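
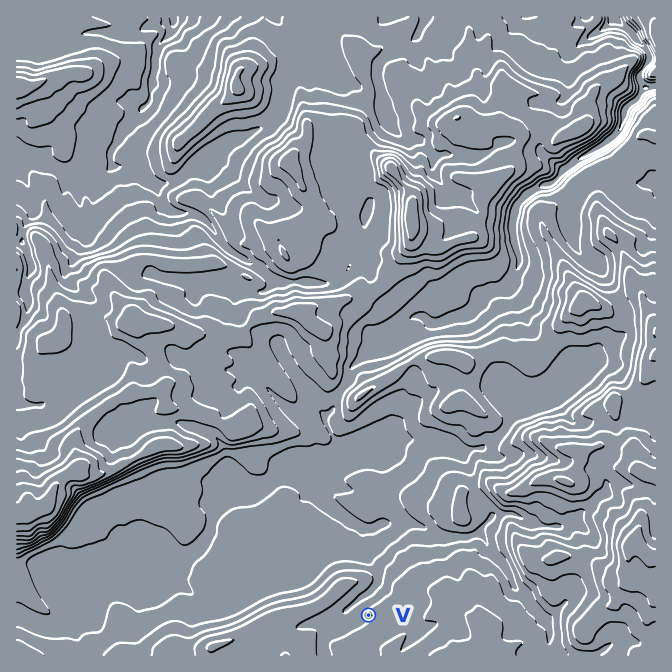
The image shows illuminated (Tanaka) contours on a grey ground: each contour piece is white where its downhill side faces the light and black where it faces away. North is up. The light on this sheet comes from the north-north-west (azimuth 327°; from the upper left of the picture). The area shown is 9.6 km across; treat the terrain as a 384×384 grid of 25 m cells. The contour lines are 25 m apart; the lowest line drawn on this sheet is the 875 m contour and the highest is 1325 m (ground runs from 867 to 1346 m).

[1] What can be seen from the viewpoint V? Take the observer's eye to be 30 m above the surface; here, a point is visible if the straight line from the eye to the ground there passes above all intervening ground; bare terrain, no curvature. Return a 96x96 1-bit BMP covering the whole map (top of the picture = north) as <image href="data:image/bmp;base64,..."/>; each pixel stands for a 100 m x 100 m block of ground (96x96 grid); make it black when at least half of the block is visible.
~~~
<image width="96" height="96" href="data:image/bmp;base64,Qk2+BAAAAAAAAD4AAAAoAAAAYAAAAGAAAAABAAEAAAAAAIAEAAATCwAAEwsAAAIAAAAAAAAA////AAAAAAAAAAAHwPz/P/wAAAAAAAAH8P3/n/wACAAAAAAB////z9wAGAAAAAAAP///5/wAGAAAAAAAD/////wAGAAAAAAAA/////wAHAAAAAAAAP////wADwIAAAAAAA///8gAD4MAAAAAAAP//8AAB8oAAAAAAAH//4ABA/DAAAAAAAD//4ADA/DgAAAAAAA//4AHB/DwAAAAAAAD/wAPB/D/AAAAAAAD8AAfA/D/4AAAAAAAyAAZgHD/+AAAAAAAgAA4AHD//gAAAAADAABwAHD//4AAAAADAABgADj//+AAAAADAABgADj///nAAAAHgfjAADg////gAAAP//BAAAwf//3gAAAf/+DAAAwP///gAAA//+H/4AgH///gAAB//+H/+AgH///gAAH//+P/+BAD///gAAP/x8cP8CMB///wAAf/h4YHwB8A///4AA//jgAAABwAef/8AD8fzgAAAAgAGH/+/////AAAAAAAAB//////+AAAAAAAAAf/////8AABgAAAAAAH////+AAOAAAAAAAG//////wYAAAAAAAcP5////8AAAAAAAB8HB////8AAAAAAAPgDD5///wAAAAAAAGADH5///gAAAAAAAEAAf8//CAAAAAAAAOAA/8P/gAAAAAAAAPAA/+D/gAAAAAAAAHAB/+B/wAAAAAAAAAADn+Af4AGAAAAAAAAHv+AP/AHAAAAAAAAP/+AD+AHgAAAAAAAf/8AAAADwAAAAAAA//+AAAAB+AAAAB4D//+AAAAB/AAAAH8AP/+AAAAB/wAAAP+AH/iAAAAB/4AAACAAH+AAAAAA/8AAAAAAA+AAAAAA/4AAAAAAAACAAAAAfgwAAAAAAAAAAAAAcAwAAAAAAAAAAAAAcAwAAAAAAAAAAAAAAAgAAAAAAAAAAAAAIAAAAAAAAAAAAAAAIAAAAAAAAAAAAAAAAAAAAAAAAAAAfwAAAAAAAAAAAAAAf4AAAAAAAAAAAAAAfMAAAAAAAAAAAAAAfhAAAAAAAAAAAAAAfgAAAAAAAAAAAAAAcAAAAAAAAAAAAAAAYAAAAAAAAAAAAAAAAAAAAAAAAAAAAAAAQAAAAAAAAAAAAAAAQAAAAAAAAAAAAAAAQAAAAAAAAAAAAAAAwAAAAAAAAAAAAAABwAAAAAAAAAAAAAADgAAAAAAAAAAAAAADAAAAAAAAAAAAAAAAAAAAAAAAAAAAAAAAAAAAAAAAAAAAAAAAAAAAAAAAAAAAAAAAAAAAAAAAAAAAAAAAAAAAAAAAAAAAAAAAAAAAAAAAAAAAAAAAAAAAAAAAAAAAAAAAAAAAAAAAAAAAAAAAAAAAAAAAAAAAAAAAAAAAAAAAAAAAAAAAAAAAAAAAAAAAAAAAAAAAAAAAAAAAAAAAAAAAAAAAAAAAAAAAAAAAAAAAAAAAAAAAAAAAAAAAAAAAAAAAAAAAAAAAAAAAAAAAAAAAAAAAAAAAAAAAAAAAAAAAAAAAAAAAAAAAAAAAAAAAAAAAAAAAAAAAAAAAAAAAAAAAAAAAAAAAAAAAAAAAAAA="/>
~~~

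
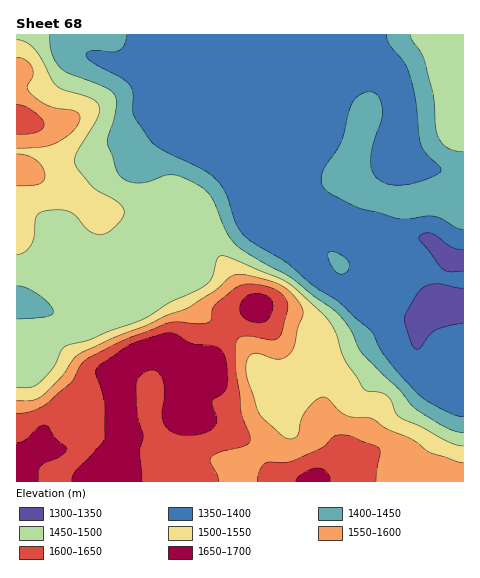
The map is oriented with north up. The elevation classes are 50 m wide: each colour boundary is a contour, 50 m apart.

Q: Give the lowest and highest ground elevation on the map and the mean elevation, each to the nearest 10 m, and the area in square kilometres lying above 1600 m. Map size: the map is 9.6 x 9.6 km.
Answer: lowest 1340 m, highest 1700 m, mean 1480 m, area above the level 16.5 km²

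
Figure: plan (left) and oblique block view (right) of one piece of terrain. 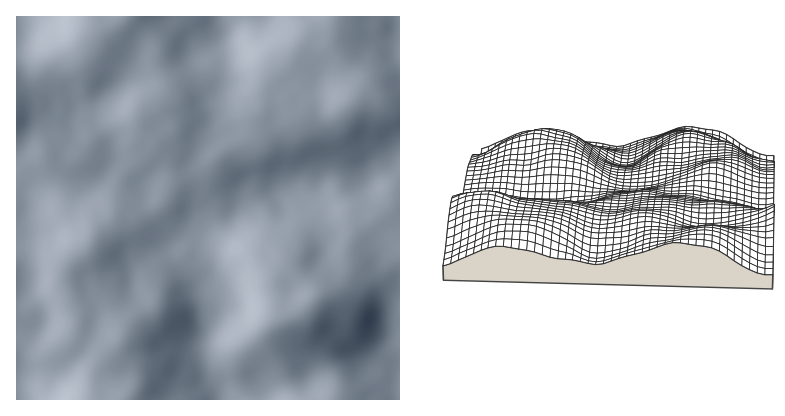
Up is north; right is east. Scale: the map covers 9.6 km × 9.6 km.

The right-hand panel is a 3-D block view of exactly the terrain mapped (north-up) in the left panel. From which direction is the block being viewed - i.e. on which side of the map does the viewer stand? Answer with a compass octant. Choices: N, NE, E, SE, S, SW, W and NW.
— N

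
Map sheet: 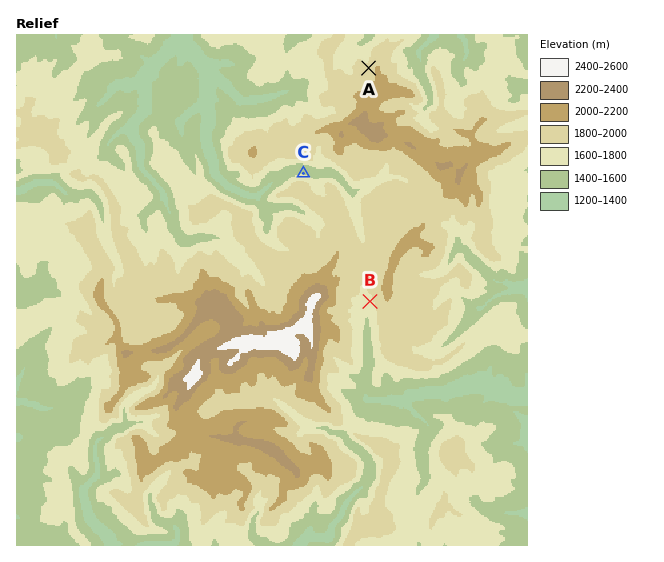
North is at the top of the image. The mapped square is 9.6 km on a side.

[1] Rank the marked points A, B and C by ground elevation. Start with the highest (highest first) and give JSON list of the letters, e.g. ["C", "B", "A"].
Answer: ["A", "B", "C"]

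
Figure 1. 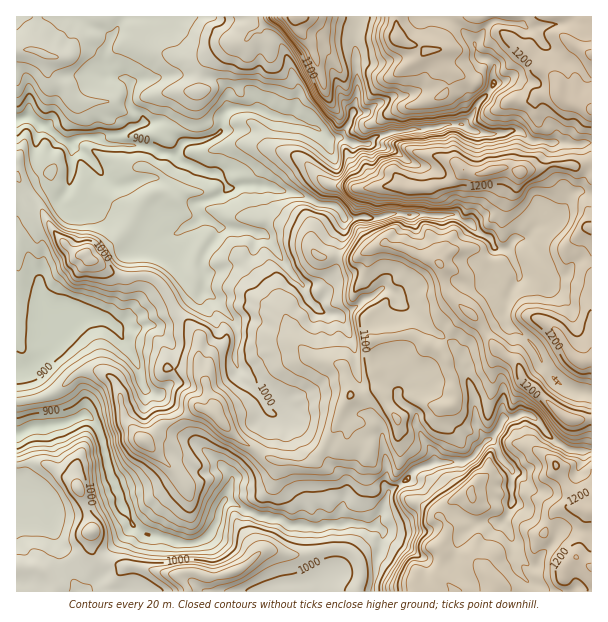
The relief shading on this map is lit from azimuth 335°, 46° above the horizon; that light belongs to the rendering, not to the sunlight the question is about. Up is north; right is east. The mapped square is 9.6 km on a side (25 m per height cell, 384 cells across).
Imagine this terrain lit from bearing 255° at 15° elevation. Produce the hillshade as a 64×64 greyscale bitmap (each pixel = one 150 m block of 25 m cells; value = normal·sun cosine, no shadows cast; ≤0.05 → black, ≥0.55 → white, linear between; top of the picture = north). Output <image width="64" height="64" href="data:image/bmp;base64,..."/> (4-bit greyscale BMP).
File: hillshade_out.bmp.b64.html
<image width="64" height="64" href="data:image/bmp;base64,Qk12CAAAAAAAAHYAAAAoAAAAQAAAAEAAAAABAAQAAAAAAAAIAAATCwAAEwsAABAAAAAAAAAAAAAAABEREQAiIiIAMzMzAERERABVVVUAZmZmAHd3dwCIiIgAmZmZAKqqqgC7u7sAzMzMAN3d3QDu7u4A////AHd3VWd3dmeJvJVmZmZmZmZmZ4dGztuGd2VodURXmpeJd3ZVZ3d3Z5q5ZnZmVFZmZmZneFW+63Z2Vnh1RGirlnlnZVZ3d3d3iHZVM2dkRWZmZmd4VIzsdnZnh1RFeKuWeGZlVnh2ZlRERUMjaIdUVmZmZ3dDe9t4lmd2VEZ4qpdlZlVniGREMzREREaJqXVERVZmZTNpq9yWV3ZkRpiJmFR2VWmpYxIzRVZ3Z5u5dTI0VWZURGit/IVWdlRHqXeIZWZmerpQATVomZdGrLhTIjVWZVVFaKzdp1ZlRGmpdnh3ZmZ5qUABSKqpliSclTI0ZndmZ2Z5rf2nZmVViYiHeIhmZnmoMAKLqZmVInpjV4mHd3Z4dnrN7ZZndlVoeaiJiGZmiqcQBKypmZURWImpiHZ3dnh1auyql3iFU0eaqYh2ZmebtAAnu6mZlBE4u6l2VmdmeHZa2WiZiHRDSKiImHZmeLyRADi7qaqEIjerqXVWd3Z4hkineImZdENImJmXZ3eJumAAWruqqWMzJZu6hmd3dnmGaGaZiImWQzerqXVnd5mHYQB8y7umQzM2rMuHd3dleYZYc2iHaJhRKbu5U1hndmdiAK7bumREM2m8yXZndmeIhUmERGh4q2GMurgxNXdUaHICz+ymREM2m8uGVVd3d3d1WpVEipdZd8uZYgNnh1V3gwX/62NENHm7pjNFZ4mHdmVqhTWqhTWM2XUSioiHZmd0KP/YRERGm8lCNFZnipdmZXuDOahlRHu4YivrdmZnd3Vs/oRXVWispAJFZneaqGZli3Jql2VHZphTr+lkZnd2Zq78UmhnialhE0VmeJqpZmeqUnqHZEhjaHv/pUNmd2ZXrvoxVnnLhkEkRmd4mal2aKdGmYdjSWWJr/oyM2Z3ZUau6BFHnMl2MSRWd3iJqpZohWiHd2NJdpvOkgJFZnh1R63GAGmrqZUiNXd4iImahnllZ3d4Y1qGvsgQNndmeZdoq4MDq4irlBJHiIiIiJl1iWZ3d3hjeofNggN5mWZ4mYiYUgW7iKqEEliZiIiIiGaYZmZ3iFSKmLowN7yoZmeIiHUxKMqHmnQSaZiIiId3VqhmZ3eHRpupliJr3IZmZniIdTJauXepZDN6mIiIdmZYuGd3iHVHm7hkJJzIVmZmZ3h1NIqpeKlkQ2qYiIZWZlrYZneHZWibpTRHvaVXVWZmd3VGiZiJqVJEapiIdVVlbNhmZ2VniKpjRovLY2hVZmZnZmeImaqXMlR6mIdkRVWNtmZmZoiZlzNpu6c0eVVmZmZniImaqWMlVpqYh2Q0Z76mZmZ4map0JIu4UzWJVWZmd3iYiZqXMkZ5qYh2UzaJu5dmZ4maqEI1ioVEV5lVZneImZiImYQUZ4qph3ZCWIrJaHZoiaqFM0V4dVZ5mFVniampiHeIYSVomZh3dTOJespmZ4iJuVRFVmd2ZomYVWisuZh2ZnYhVmiYh3d0N6mJzIVoh4q4VVVmZndniZhVes3JdkNFUhR2Z4iHd2NruHnMlmd4m7dURWZWh2eJmFZ63rlhAEVDRnZ4iHd3RbyoaNyGZ5qqhTRWZUaGaJiIV4rtpiADVmZmd3iIdWZZ3KdXvJd4mXdlRFVEaHZ5l3d4jOhUACVmZmZ3ZohlVXvLhUWcuIdlVnVUQiaId4mYd4icohISVmZmZmdmd2VXq7p0M4yodUNXZUIjinZ3eJmIiKkQNFZ3ZmZmZmZnd3iaqXQii3Z1IWY0QEq4ZmZ3iqmIgwNmZ3dmZmZlZ4iHd4iZYxF6eIhVhld3rKhmZmZ5qodRJmZ3d3ZmZmV3d3dmeIcyNu67h5qqmJqqmXVWZ3mpdjJWdnd3d2ZmVWZndmZmZWid/8uZqpqWaImYdUV3eJhkJFZ3ZmZ3dmZmVVZ2Zmeb3b3+qZmYd2V4iIiGNXdniDJGVXdVZ3d2ZlVVV3Z3mrzLitqIiHVWZ3iHd5hEZWiYElZUZ1aHd3ZVRFZ4d4mau6YmuoioU0Z4qXdmeENFeXUTZlRmaIdmVURXiHd4maqpYQjLiKYkiZqVNnZVQ0Z2VRNmQ1eHZVVEV4h3eImZmYYgOrhmdpyod1IlZVQzNGVWI1U0eGVWZniGd3d4iIh2UyJrhnis2FRFMBRVVCRVZndURFd3eIiIh2Vnd4iHdlVENIurmKqFRVUwFWd2aYeIh2RHmYd3dmd3d3h1aIh1RVVX3Ky4ZnZ3eFR7qInLdomZZomql2dmVniIiGRYh1RWZ4z8WLqqmHh3eM25iblomZpYqZqGZmVXmImYU0Z2Vod4r/cGvMuph3dle8mImHmomUi5mGZmZGmIiJhjNoZoh3n/0SjKrLmIdlQ3u5d3iYZ3N7l3VWZlaIiIh2Q2dniIev9xRsypmZiGVUN6l4iJZmZIqGVFZlVoiIh3ZEZ3iYh9/0NFzbmId3dmYhepmZhmZWiXVVVmZniIiIdmeIiJhX/8NTS8uYd3d2VCOKm6h2ZmiIdmVWZ3eIiIiHiImHh0r/hEFJqrqGZmVDNZuqlmZ4l3d2VEVnd4d3d4iZmHZ2Xf9jIVm7uodmZTJIu6hmZ4mXZlVVVWd3d3Z3iZmHZnWP+kMSac3JdmZUI3qqhlZ5h2ZmVVVVVnd2ZmeJmYdmZ+/VQxNpzbdVVlQlmqhVV5hlV2ZVZVZmd2ZmZ4mYiHZ8/4RCE2nMpkVmVGeJhVV4hmZnZmVWZ2ZmZmZneHiYeN/8ZTITWKy2RWVWiHZmZ4h2Z3"/>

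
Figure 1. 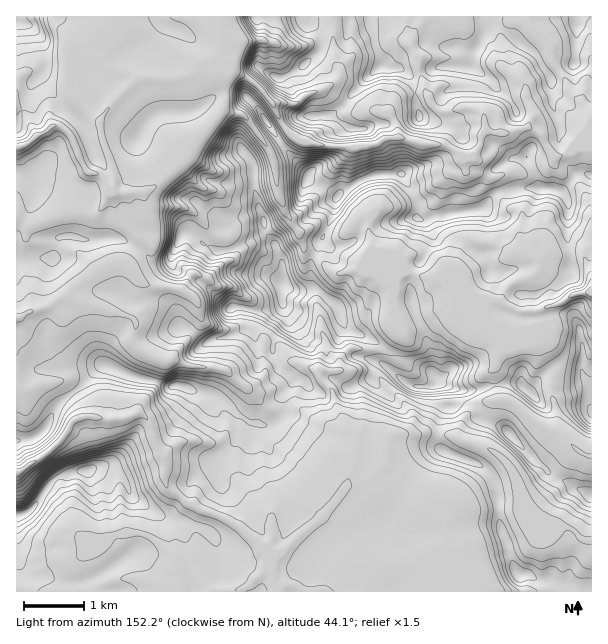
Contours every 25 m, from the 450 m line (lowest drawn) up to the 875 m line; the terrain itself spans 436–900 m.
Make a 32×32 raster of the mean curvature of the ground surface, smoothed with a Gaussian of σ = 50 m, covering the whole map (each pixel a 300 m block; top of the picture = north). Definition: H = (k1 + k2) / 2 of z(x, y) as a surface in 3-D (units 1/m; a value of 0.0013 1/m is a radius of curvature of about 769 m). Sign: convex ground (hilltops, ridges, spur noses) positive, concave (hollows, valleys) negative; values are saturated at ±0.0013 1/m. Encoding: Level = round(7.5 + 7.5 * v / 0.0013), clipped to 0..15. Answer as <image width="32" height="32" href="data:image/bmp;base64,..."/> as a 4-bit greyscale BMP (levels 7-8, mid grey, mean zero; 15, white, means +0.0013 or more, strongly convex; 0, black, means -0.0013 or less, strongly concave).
<image width="32" height="32" href="data:image/bmp;base64,Qk12AgAAAAAAAHYAAAAoAAAAIAAAACAAAAABAAQAAAAAAAACAAATCwAAEwsAABAAAAAAAAAAAAAAABEREQAiIiIAMzMzAERERABVVVUAZmZmAHd3dwCIiIgAmZmZAKqqqgC7u7sAzMzMAN3d3QDu7u4A////AHiIh3d4d3d3d4eId3dYiYmHd3mId3iHeId3d3d3XoeGhnd3l3h4hneIeIh3dmxGd4VmZlaImFh4eIiIh4a4d2b5VZaKpkaHeIeHiHd1pXZZL2WY1zeKd3d3d3h3ZcZXrQr9uaZZiHd3d3d4dli0XJZwaM2GWaiIl3d4d3zaQuhm3QZFtIRXiIh3eHZoNE93VVuDVGSYmJmZZmZGZ2qpRU1nyHdUiJqGhoeFtWV1U4lsdmlmqv+5NYm2vF3fuJrVaomHzpUSEmiWJjjHquhYiFt4d5dGaOlpdbhXlmhWdmVaiXd4aLlHhGx3y0SWZ3d3S2d3dnaYH7nKSadmlneHZZiIZ4mHc1g0uYyIeYd3aLoyeIZ4ZZVGu8eSZndnd7dnuZmnZmb1t0m2aGZ2pVmHd5Z4mrqEm6d38qmWZWl2Z3aWdndndZxpXXJZRqzZd5h1tYh3d4WIp28JbmQ0p7u1Y8WIeZV2WldtDKnpSoV3e722mIV3d2OFjgv3bN+nZZaEeiuzp5d2XPZZEgBIFlV51XaSWGioZzjw4FrtUni3Y2anmJlneZqCHw/7ZWf2Zlxoh5eHh3d3hPUUNqVVeHeKSnd6Z4h3d3VE+oZdemd5tkxWeWd4iId3T2vGV8pJmjZ4mXtXd4h4hyQTdomFiYqJpni3aHd4iHdfjKaKh3d3h2eJ"/>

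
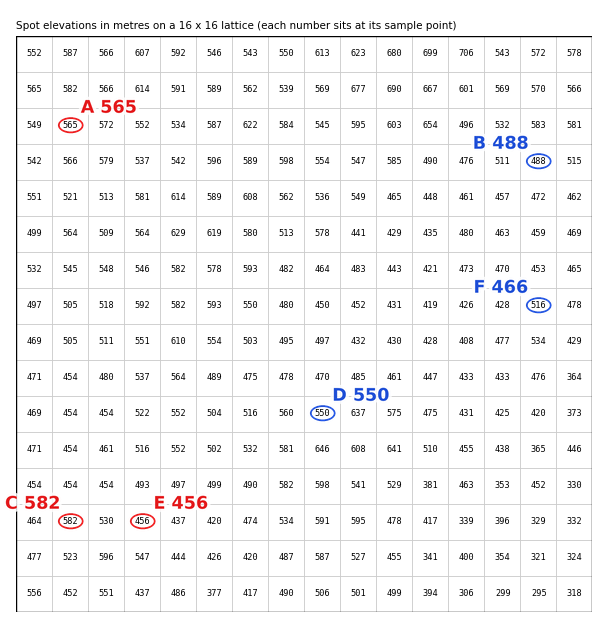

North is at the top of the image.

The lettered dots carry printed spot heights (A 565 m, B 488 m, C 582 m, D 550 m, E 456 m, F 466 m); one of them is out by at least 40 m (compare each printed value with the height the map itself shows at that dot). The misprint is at F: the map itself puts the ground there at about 516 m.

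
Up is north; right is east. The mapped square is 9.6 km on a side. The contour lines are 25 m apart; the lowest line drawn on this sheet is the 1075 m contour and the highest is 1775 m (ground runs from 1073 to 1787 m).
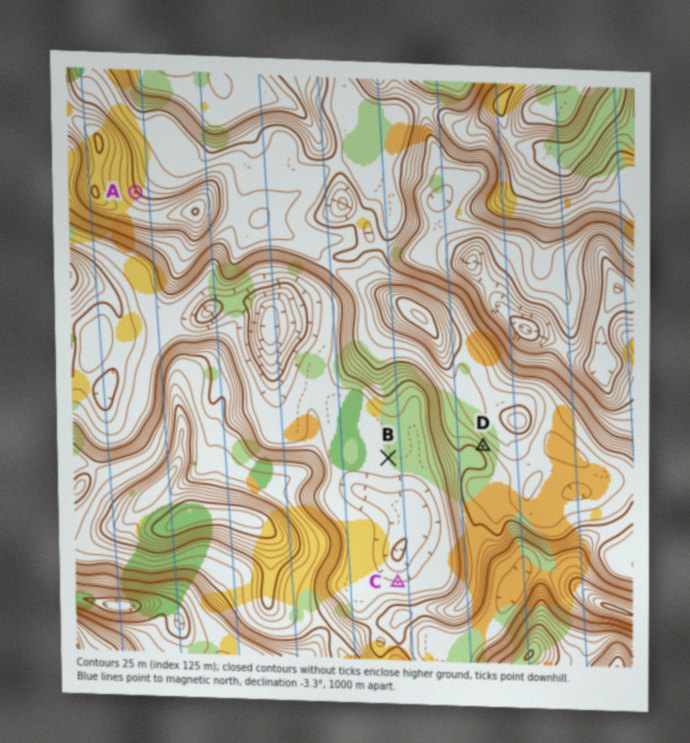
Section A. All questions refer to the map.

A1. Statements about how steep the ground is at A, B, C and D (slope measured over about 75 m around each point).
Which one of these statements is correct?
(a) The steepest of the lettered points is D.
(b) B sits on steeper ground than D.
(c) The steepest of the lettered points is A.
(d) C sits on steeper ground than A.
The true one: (a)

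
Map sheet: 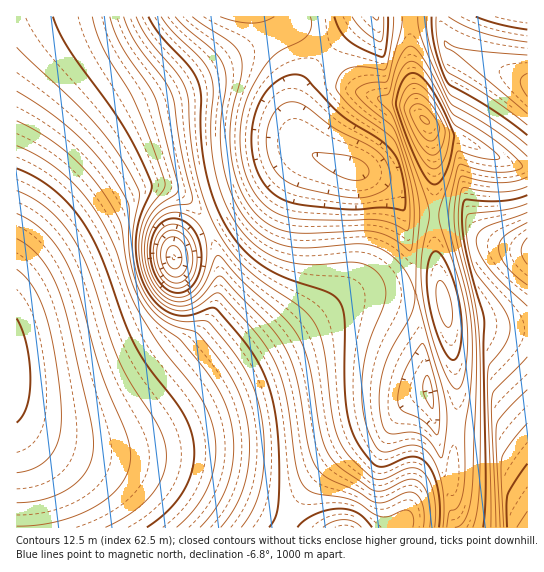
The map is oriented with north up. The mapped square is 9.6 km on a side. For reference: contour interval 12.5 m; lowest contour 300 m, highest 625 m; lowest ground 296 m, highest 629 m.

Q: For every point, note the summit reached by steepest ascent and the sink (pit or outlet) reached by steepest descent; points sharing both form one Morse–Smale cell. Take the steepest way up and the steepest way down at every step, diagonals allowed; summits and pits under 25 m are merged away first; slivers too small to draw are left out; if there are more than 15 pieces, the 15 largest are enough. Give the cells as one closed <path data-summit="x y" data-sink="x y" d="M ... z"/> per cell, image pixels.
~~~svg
<path data-summit="17 370" data-sink="353 169" d="M294 16l-278 1 0 261 29-29 28-21 48-31 28-12 21 3 12 7 13 11 16 25 6 20 3 18-1 25-6 19-9 16-14 14-41 33-23 15-20 9-16 5-24 4-29-1-20-7-1 13 15 13 22 9 29 5 25-1 22-5 34-18 55-37 133-83 19-4 45 0-10-72-8-27-12-11-22-11-50-17-13-12-3-5-2-9 0-24 2-11 8-17 20-23-18-18-15-10 3-4z"/><path data-summit="17 370" data-sink="429 390" d="M414 293l-44 0-19 4-133 83-55 37-38 19-30 5-25-1-28-8-19-11-6-6-1 3 23 19 26 12 33 10 51 8 36 10 106 51 107 0 7-9 8-18 10-10 29-9 4-53-1-4-18-1-4-6z"/><path data-summit="17 370" data-sink="174 258" d="M161 185l-22 3-38 21-56 40-28 28 0 124 20 7 29 1 24-4 23-8 41-25 36-29 17-18 8-16 5-24-1-27-4-16-8-19-12-17-17-14z"/><path data-summit="17 370" data-sink="527 527" d="M17 419l0 109 274-1-106-50-36-10-51-8-33-10-26-12z"/><path data-summit="425 119" data-sink="353 169" d="M326 55l-21 22-9 21-1 31 5 14 15 13 48 16 26 13 8 9 6 17 3 4 28 0 1-49-7-43-17-16-8-4-16-2-29-12z"/><path data-summit="425 119" data-sink="527 85" d="M438 17l-27 1 0 47 8 49 10 11 2 4 10 7 17 1 47 24 16 6 6 0 1-85-79-35-4-5-4-20z"/><path data-summit="17 370" data-sink="527 527" d="M463 425l-6 0-2 5-3 52-29 9-12 14-6 14-6 9 129-1 0-77-30-23z"/><path data-summit="445 305" data-sink="527 250" d="M449 215l-14 0 1 47 12 61 6 5 35-1 16 2 22 0 1-79-23-5-20-9-9-7-9-13z"/><path data-summit="425 119" data-sink="527 250" d="M430 127l5 39 0 48 32 2 9 13 9 7 20 9 22 4 1-82-23-6-47-24-17-1-6-3z"/><path data-summit="445 305" data-sink="527 527" d="M449 324l8 62-1 39 9 2 33 0 29 22 1-119-39-3-35 1z"/><path data-summit="425 119" data-sink="377 17" d="M377 16l-8 0-4 3-40 35 37 38 25 9 16 2 14 9-6-47 0-47z"/><path data-summit="527 17" data-sink="527 85" d="M527 16l-86 0-1 3 4 19 5 9 78 34z"/><path data-summit="445 305" data-sink="429 390" d="M438 291l-21 1-2 2 2 23 18 105 10 3 10 0 2-16-1-35-12-75-1-5z"/><path data-summit="445 305" data-sink="353 169" d="M405 213l10 80 14-2 12 1 0-6-6-36 0-35z"/><path data-summit="17 370" data-sink="377 17" d="M367 16l-72 0-3 10 7 3 27 24z"/>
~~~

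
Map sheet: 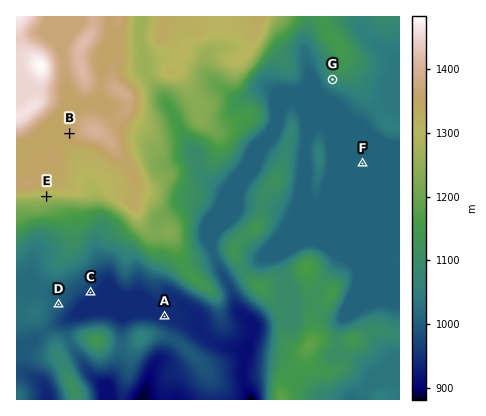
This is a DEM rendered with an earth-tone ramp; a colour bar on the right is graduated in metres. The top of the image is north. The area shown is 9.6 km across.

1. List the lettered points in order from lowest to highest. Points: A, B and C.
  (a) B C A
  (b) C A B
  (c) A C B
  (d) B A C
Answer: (c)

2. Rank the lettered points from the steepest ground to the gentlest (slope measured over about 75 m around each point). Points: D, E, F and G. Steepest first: E G D F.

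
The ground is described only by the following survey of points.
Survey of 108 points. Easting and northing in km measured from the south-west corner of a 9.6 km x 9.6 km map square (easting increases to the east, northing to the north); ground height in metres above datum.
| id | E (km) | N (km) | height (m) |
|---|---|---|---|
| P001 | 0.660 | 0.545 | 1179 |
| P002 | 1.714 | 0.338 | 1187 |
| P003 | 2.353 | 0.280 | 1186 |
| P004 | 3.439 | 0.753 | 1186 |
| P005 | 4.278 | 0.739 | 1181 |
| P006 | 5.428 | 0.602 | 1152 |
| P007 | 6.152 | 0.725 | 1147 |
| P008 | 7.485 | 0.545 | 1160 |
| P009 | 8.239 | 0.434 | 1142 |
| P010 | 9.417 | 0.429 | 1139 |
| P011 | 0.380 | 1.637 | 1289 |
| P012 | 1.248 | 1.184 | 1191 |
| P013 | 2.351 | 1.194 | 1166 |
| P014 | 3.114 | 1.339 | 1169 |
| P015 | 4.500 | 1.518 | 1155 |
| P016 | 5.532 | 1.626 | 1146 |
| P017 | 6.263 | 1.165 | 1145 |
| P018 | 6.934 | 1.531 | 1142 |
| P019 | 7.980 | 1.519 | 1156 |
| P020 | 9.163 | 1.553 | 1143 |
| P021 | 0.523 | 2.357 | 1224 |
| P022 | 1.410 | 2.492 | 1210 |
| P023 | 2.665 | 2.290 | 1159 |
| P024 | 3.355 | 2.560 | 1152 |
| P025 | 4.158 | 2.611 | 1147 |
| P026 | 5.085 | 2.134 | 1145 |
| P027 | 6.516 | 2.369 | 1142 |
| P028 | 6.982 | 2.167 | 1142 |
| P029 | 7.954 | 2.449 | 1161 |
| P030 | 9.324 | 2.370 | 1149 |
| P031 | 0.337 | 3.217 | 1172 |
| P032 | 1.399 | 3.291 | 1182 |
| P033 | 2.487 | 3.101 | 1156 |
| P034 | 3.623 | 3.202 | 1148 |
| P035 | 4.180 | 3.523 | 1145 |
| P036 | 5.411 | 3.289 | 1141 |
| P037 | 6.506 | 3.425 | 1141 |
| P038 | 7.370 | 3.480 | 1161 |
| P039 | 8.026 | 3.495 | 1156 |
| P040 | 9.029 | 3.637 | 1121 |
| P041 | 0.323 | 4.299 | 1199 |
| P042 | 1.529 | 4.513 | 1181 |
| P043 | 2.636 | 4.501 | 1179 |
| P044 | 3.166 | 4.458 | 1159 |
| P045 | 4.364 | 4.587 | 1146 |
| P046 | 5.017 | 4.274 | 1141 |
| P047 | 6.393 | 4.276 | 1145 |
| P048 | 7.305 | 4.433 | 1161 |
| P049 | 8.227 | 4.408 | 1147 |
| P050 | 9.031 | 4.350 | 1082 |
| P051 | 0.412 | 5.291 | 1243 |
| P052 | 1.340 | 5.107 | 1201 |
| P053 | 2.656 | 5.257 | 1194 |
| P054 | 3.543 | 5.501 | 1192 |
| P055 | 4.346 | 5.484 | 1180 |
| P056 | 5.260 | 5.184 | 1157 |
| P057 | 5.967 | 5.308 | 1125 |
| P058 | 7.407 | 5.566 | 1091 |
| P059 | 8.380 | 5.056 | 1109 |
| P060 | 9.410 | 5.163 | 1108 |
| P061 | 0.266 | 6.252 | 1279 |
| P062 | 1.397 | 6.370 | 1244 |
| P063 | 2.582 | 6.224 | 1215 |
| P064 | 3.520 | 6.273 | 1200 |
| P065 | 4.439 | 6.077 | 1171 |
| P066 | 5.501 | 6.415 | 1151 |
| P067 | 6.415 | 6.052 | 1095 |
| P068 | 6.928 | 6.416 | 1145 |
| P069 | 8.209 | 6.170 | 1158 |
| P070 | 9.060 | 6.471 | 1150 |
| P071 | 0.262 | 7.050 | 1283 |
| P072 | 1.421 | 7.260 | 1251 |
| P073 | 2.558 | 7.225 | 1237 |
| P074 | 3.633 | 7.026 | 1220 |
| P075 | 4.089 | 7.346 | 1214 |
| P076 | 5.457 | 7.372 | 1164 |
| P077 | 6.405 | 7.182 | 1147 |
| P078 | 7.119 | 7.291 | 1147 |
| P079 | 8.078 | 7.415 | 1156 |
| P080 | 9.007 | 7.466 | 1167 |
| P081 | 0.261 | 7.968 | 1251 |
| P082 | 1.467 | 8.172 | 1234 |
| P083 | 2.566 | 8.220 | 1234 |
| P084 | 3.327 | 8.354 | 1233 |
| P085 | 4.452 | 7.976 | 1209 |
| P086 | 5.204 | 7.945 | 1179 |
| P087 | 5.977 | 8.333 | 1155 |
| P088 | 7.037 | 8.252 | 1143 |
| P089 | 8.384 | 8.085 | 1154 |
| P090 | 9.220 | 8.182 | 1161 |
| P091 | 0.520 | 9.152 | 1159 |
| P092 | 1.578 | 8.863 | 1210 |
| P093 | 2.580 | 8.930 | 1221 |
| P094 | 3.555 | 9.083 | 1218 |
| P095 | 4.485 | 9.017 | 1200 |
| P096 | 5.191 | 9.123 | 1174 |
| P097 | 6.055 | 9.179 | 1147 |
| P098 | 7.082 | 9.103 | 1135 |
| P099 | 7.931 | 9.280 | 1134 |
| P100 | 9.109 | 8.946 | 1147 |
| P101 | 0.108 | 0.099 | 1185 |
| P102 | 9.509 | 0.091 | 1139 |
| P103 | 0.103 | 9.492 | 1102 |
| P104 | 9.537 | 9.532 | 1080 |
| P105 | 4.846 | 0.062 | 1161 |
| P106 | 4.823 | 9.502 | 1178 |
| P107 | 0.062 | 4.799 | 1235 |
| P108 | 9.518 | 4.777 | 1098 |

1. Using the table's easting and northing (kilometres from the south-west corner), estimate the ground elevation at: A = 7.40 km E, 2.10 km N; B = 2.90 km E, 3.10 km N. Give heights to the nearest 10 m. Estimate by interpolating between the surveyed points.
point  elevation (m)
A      1150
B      1150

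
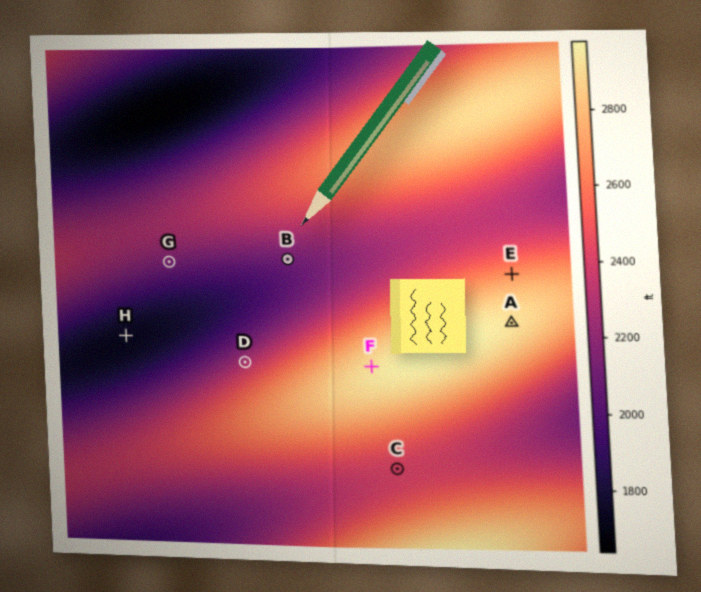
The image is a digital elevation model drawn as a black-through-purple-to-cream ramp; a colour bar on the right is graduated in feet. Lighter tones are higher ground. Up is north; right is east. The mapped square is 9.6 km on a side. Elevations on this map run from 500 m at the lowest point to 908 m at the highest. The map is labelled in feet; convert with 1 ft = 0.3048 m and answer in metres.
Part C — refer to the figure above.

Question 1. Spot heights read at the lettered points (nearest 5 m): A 890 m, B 645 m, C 735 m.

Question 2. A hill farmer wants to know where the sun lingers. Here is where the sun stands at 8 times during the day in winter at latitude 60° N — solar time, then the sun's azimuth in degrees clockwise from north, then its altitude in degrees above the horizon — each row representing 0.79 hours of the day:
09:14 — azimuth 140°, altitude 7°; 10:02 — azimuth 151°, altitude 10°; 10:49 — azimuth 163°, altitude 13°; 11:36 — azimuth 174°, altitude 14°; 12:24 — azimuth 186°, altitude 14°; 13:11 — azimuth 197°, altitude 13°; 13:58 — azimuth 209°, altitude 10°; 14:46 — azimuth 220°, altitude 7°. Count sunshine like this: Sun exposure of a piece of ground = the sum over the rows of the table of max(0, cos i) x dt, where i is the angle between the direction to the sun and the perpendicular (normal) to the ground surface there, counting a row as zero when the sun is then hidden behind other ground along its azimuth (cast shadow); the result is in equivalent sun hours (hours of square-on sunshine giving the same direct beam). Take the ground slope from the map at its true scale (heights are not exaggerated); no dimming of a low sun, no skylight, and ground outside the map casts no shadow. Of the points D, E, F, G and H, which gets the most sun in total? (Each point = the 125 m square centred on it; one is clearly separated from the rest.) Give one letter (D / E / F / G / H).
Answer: G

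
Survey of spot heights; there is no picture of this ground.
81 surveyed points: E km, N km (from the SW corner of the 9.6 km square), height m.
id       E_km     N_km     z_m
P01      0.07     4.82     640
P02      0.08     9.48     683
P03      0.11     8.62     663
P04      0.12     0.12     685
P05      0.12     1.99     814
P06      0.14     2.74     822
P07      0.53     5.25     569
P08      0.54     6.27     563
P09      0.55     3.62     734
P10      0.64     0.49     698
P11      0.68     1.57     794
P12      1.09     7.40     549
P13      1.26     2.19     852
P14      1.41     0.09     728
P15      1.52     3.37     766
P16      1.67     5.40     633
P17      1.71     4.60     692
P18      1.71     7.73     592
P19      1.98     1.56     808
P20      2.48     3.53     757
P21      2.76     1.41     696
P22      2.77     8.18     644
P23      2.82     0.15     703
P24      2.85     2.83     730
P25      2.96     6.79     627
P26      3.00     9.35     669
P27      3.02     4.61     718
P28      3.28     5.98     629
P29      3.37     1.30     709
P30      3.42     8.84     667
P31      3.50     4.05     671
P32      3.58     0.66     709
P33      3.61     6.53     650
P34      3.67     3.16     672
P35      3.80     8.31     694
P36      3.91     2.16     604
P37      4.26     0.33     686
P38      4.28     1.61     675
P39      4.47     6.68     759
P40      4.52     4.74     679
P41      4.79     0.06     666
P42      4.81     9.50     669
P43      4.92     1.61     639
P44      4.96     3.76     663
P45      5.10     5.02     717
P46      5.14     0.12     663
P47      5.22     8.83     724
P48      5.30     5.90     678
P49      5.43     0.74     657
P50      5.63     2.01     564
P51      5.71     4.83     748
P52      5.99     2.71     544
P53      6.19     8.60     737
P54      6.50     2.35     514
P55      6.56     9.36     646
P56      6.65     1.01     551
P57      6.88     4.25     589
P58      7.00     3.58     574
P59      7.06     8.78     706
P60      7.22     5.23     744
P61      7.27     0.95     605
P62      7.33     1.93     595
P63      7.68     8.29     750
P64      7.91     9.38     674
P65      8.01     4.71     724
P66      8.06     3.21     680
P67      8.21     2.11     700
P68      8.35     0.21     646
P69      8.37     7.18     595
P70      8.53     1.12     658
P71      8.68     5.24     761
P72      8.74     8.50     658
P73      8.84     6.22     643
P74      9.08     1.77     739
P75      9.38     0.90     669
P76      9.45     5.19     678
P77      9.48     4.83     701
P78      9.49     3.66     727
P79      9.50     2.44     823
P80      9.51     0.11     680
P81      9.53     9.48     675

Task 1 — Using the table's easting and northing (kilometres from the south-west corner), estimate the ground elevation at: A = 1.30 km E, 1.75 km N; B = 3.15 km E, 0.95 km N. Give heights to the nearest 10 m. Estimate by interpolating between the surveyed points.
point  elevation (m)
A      830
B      730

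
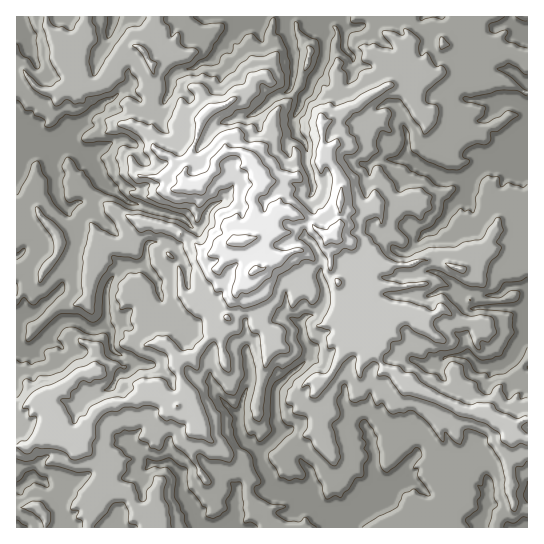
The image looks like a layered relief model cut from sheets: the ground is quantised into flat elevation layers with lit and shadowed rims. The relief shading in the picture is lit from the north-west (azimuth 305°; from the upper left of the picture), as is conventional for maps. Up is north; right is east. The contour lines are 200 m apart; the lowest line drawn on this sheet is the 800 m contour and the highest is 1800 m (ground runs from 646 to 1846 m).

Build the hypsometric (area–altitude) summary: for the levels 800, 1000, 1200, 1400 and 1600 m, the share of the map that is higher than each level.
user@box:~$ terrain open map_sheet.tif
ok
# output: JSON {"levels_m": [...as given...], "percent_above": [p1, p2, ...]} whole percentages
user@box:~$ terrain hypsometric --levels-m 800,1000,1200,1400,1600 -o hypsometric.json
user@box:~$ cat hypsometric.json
{"levels_m": [800, 1000, 1200, 1400, 1600], "percent_above": [85, 52, 24, 8, 3]}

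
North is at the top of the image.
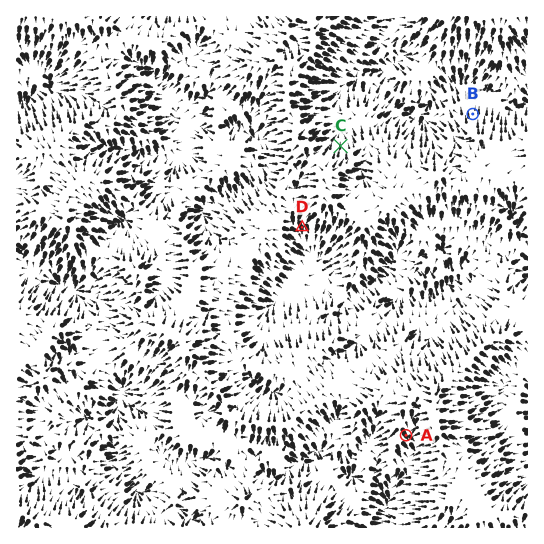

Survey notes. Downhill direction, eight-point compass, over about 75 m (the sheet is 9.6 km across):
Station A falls SE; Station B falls N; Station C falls N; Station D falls S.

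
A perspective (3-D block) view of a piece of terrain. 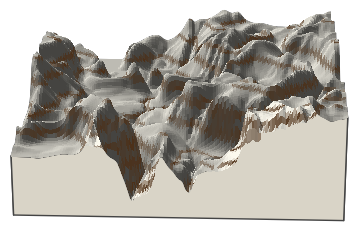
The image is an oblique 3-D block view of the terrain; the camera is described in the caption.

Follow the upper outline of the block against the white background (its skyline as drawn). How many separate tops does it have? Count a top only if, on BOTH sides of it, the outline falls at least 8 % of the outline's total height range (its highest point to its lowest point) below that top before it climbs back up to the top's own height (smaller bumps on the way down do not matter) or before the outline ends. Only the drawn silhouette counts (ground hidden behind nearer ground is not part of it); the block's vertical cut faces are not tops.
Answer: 3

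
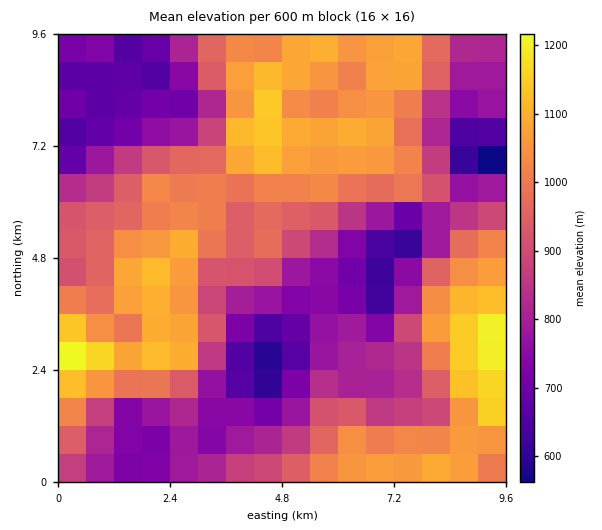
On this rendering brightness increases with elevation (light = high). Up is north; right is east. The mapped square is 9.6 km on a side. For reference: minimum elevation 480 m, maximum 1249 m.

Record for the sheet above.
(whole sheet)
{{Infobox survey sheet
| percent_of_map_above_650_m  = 95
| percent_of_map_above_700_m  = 88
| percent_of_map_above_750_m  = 79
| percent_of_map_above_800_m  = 70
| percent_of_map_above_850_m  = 61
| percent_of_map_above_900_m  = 54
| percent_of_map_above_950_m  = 46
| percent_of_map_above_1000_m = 36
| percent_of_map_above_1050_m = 24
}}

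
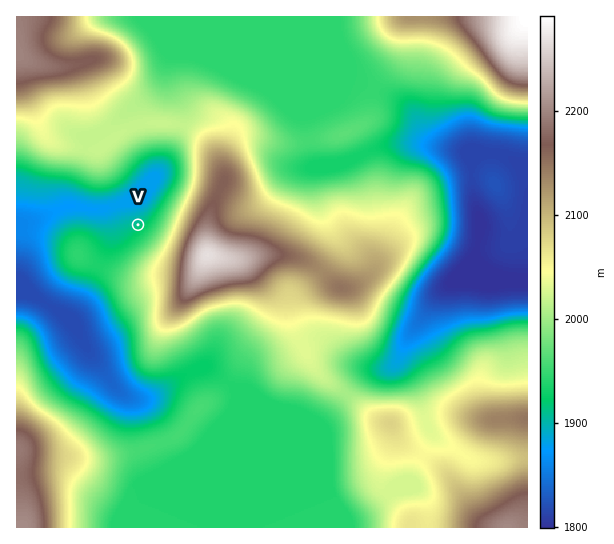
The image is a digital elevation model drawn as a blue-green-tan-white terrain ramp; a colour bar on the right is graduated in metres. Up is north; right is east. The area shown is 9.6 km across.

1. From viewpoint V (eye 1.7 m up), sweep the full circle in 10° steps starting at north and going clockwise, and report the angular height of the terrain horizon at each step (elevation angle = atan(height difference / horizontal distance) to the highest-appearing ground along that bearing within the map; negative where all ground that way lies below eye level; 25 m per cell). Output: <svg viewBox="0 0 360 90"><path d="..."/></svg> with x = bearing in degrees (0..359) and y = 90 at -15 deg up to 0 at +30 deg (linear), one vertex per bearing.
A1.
<svg viewBox="0 0 360 90"><path d="M0 53l10 1 10 0 10 0 10-4 10-4 10-3 10-3 10-4 10-3 10-2 10-2 10 1 10 2 10 4 10 4 10 2 10 3 10 3 10 3 10 3 10-1 10 4 10 1 10-1 10 0 10 2 10 2 10 1 10-1 10-3 10-4 10-2 10-1 10 0 10 0"/></svg>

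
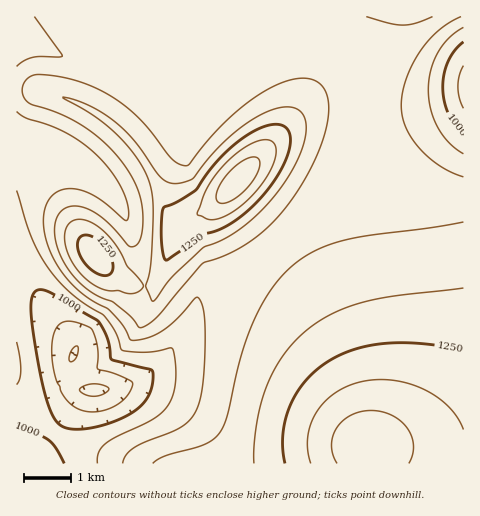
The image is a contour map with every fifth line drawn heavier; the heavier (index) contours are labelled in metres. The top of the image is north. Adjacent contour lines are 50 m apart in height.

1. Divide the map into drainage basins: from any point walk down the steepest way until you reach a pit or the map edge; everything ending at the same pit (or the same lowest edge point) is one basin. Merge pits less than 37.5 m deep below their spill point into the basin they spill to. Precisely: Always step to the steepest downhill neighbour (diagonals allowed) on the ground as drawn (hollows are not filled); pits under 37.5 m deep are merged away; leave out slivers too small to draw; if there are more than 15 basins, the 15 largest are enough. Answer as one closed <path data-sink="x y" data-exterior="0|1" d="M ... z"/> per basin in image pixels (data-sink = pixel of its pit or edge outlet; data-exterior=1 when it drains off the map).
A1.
<path data-sink="94 390" data-exterior="0" d="M28 90l-12 0 1 374 447-1-1-17-99 0 2-21-5-29-10-36-14-34-34-59-27-32-32-34-10-16-24 23-10 5-14 11-7 0-10-10-11-26-18-34-28-30-20-14-18-9-17-6z"/><path data-sink="463 87" data-exterior="1" d="M463 16l-164 0-1 10 6 34 0 27-3 14-17 28-50 56 4 9 38 41 27 32 34 59 14 34 10 36 5 29-2 21 100 0z"/><path data-sink="17 56" data-exterior="1" d="M298 16l-281 0-1 73 27 3 25 7 38 21 26 24 10 14 29 59 8 7 7 0 14-11 10-5 13-11 51-56 22-30 8-24 0-27z"/>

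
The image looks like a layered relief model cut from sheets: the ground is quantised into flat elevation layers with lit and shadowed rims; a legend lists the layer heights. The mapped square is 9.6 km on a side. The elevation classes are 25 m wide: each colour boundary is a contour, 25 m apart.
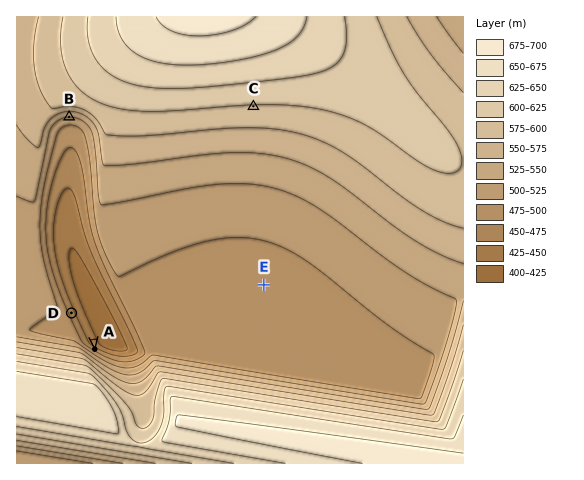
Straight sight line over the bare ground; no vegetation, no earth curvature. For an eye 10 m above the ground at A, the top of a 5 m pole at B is in view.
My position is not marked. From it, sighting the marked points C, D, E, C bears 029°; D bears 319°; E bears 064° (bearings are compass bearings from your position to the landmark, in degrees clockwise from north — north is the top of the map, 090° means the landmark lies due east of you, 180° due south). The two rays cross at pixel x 112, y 359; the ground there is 475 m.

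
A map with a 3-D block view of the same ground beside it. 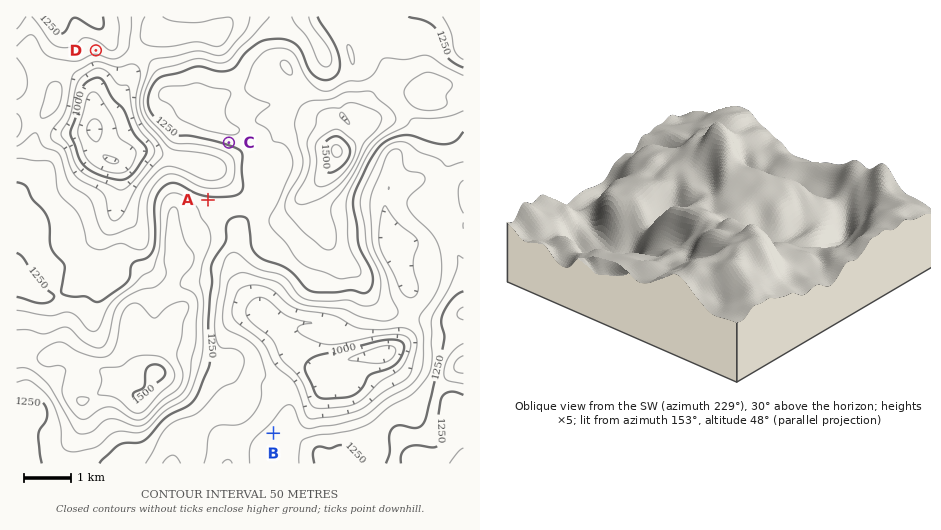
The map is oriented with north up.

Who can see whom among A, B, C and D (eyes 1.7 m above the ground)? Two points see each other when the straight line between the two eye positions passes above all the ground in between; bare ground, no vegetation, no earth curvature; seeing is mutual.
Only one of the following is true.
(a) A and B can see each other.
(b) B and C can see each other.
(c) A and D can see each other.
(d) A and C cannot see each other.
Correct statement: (c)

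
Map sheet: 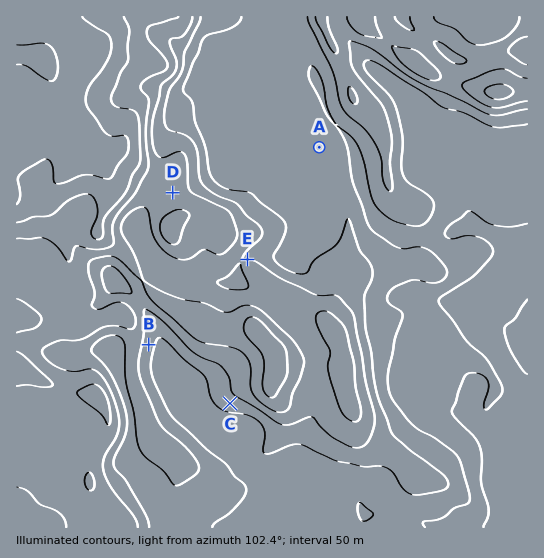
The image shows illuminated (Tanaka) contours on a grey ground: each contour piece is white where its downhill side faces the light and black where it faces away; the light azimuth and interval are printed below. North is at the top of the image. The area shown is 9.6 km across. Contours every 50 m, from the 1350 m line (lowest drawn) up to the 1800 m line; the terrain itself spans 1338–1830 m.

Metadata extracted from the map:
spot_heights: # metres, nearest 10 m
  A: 1470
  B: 1520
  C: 1530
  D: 1630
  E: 1550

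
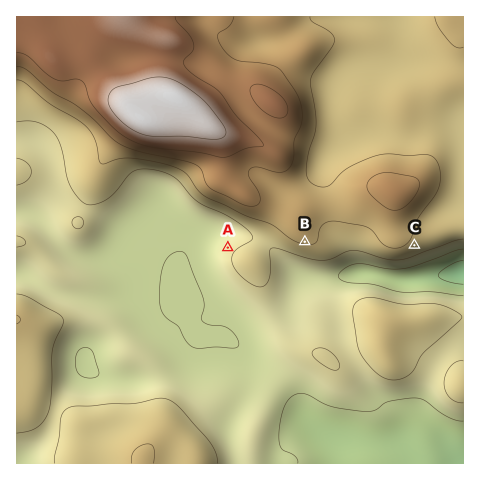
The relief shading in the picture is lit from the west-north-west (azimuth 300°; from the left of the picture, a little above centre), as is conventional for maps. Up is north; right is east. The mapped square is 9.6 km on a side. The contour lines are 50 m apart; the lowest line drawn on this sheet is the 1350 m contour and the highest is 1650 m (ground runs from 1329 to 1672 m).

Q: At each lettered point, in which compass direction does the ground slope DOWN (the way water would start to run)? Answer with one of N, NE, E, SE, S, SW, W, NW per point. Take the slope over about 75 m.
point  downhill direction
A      NW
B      S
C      SE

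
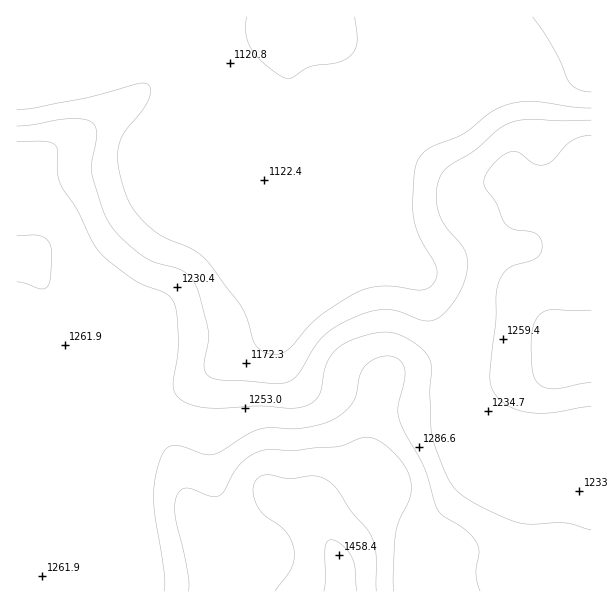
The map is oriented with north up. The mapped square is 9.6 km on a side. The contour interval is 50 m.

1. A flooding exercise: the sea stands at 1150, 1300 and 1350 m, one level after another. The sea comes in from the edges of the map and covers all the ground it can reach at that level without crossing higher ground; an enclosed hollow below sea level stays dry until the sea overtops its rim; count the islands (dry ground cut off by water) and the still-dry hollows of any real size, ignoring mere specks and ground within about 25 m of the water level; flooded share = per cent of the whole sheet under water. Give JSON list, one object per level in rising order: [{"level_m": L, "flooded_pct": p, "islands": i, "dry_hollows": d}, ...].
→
[{"level_m": 1150, "flooded_pct": 30, "islands": 0, "dry_hollows": 0}, {"level_m": 1300, "flooded_pct": 83, "islands": 0, "dry_hollows": 0}, {"level_m": 1350, "flooded_pct": 91, "islands": 0, "dry_hollows": 0}]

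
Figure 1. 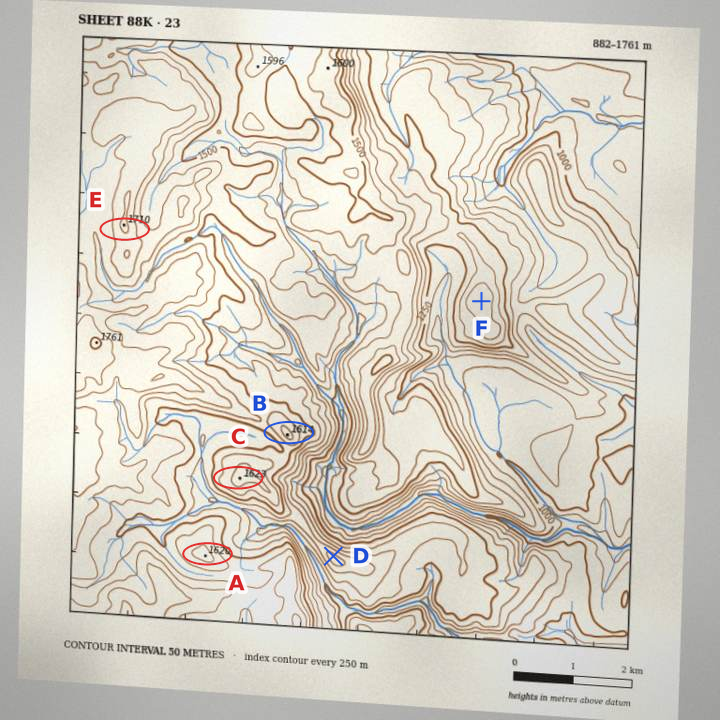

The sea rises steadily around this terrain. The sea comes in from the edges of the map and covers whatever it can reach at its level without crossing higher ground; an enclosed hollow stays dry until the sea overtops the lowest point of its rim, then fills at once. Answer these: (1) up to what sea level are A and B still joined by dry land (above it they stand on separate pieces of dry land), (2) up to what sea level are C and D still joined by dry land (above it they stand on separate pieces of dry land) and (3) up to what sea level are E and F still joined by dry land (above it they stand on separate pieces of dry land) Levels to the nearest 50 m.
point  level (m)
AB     1550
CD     1400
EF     1300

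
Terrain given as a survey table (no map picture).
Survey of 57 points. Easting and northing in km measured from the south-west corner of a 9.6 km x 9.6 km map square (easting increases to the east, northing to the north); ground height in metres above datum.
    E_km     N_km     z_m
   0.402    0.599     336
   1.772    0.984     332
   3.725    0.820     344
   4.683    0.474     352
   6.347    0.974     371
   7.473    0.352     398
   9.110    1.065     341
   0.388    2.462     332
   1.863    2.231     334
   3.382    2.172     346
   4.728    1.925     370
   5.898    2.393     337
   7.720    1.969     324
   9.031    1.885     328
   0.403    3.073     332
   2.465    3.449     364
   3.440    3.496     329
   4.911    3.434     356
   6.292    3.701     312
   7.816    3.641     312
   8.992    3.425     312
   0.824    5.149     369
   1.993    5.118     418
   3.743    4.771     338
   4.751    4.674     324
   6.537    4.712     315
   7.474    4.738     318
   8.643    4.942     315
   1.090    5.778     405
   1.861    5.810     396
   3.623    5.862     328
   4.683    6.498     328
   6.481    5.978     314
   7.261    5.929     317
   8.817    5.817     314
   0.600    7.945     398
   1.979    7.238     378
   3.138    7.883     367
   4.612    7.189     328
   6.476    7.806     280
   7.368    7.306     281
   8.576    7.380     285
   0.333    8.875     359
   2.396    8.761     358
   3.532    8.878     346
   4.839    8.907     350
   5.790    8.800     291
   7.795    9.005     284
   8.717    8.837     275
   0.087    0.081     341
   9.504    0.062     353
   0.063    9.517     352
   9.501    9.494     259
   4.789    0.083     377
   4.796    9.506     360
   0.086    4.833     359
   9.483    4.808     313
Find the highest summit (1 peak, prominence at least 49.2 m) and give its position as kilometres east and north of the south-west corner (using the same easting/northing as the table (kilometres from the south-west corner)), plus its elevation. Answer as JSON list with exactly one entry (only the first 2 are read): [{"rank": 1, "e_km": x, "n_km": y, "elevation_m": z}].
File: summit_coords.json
[{"rank": 1, "e_km": 1.89, "n_km": 5.11, "elevation_m": 419}]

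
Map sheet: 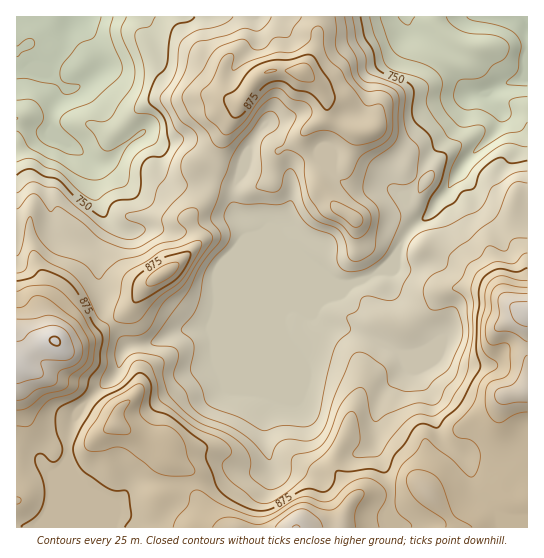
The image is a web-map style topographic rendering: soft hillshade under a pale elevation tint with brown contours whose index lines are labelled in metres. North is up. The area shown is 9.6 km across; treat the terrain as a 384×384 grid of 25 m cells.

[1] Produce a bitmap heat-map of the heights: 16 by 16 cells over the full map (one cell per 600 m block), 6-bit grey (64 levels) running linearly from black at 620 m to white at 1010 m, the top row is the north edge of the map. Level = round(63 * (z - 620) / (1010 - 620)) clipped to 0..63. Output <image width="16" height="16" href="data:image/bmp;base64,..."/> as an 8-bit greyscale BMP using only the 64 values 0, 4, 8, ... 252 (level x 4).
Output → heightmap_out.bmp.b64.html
<image width="16" height="16" href="data:image/bmp;base64,Qk02BQAAAAAAADYEAAAoAAAAEAAAABAAAAABAAgAAAAAAAABAAATCwAAEwsAAAABAAAAAAAAAAAAAAEBAQACAgIAAwMDAAQEBAAFBQUABgYGAAcHBwAICAgACQkJAAoKCgALCwsADAwMAA0NDQAODg4ADw8PABAQEAAREREAEhISABMTEwAUFBQAFRUVABYWFgAXFxcAGBgYABkZGQAaGhoAGxsbABwcHAAdHR0AHh4eAB8fHwAgICAAISEhACIiIgAjIyMAJCQkACUlJQAmJiYAJycnACgoKAApKSkAKioqACsrKwAsLCwALS0tAC4uLgAvLy8AMDAwADExMQAyMjIAMzMzADQ0NAA1NTUANjY2ADc3NwA4ODgAOTk5ADo6OgA7OzsAPDw8AD09PQA+Pj4APz8/AEBAQABBQUEAQkJCAENDQwBEREQARUVFAEZGRgBHR0cASEhIAElJSQBKSkoAS0tLAExMTABNTU0ATk5OAE9PTwBQUFAAUVFRAFJSUgBTU1MAVFRUAFVVVQBWVlYAV1dXAFhYWABZWVkAWlpaAFtbWwBcXFwAXV1dAF5eXgBfX18AYGBgAGFhYQBiYmIAY2NjAGRkZABlZWUAZmZmAGdnZwBoaGgAaWlpAGpqagBra2sAbGxsAG1tbQBubm4Ab29vAHBwcABxcXEAcnJyAHNzcwB0dHQAdXV1AHZ2dgB3d3cAeHh4AHl5eQB6enoAe3t7AHx8fAB9fX0Afn5+AH9/fwCAgIAAgYGBAIKCggCDg4MAhISEAIWFhQCGhoYAh4eHAIiIiACJiYkAioqKAIuLiwCMjIwAjY2NAI6OjgCPj48AkJCQAJGRkQCSkpIAk5OTAJSUlACVlZUAlpaWAJeXlwCYmJgAmZmZAJqamgCbm5sAnJycAJ2dnQCenp4An5+fAKCgoAChoaEAoqKiAKOjowCkpKQApaWlAKampgCnp6cAqKioAKmpqQCqqqoAq6urAKysrACtra0Arq6uAK+vrwCwsLAAsbGxALKysgCzs7MAtLS0ALW1tQC2trYAt7e3ALi4uAC5ubkAurq6ALu7uwC8vLwAvb29AL6+vgC/v78AwMDAAMHBwQDCwsIAw8PDAMTExADFxcUAxsbGAMfHxwDIyMgAycnJAMrKygDLy8sAzMzMAM3NzQDOzs4Az8/PANDQ0ADR0dEA0tLSANPT0wDU1NQA1dXVANbW1gDX19cA2NjYANnZ2QDa2toA29vbANzc3ADd3d0A3t7eAN/f3wDg4OAA4eHhAOLi4gDj4+MA5OTkAOXl5QDm5uYA5+fnAOjo6ADp6ekA6urqAOvr6wDs7OwA7e3tAO7u7gDv7+8A8PDwAPHx8QDy8vIA8/PzAPT09AD19fUA9vb2APf39wD4+PgA+fn5APr6+gD7+/sA/Pz8AP39/QD+/v4A////AKikpKSwuLysyMjItLzEvLispKSotLSchIigsLDIwLi4qKS0uLywlHh4iJiYsLS0uLiksMCohGxgYGyQhJSkvMjgxKCokGxcXFxkfHhwhLTU7OiwhHxkXFxcYHBsaHCoyNjUoJR8ZFxcXFxkbHBwrOC0rIycpHRcXFxcYGBsgKTIkISAgJyUZFxcYHBkaHSIkIB4ZGB0hGxcYHCMcGBkcHxsXEBQaHhwbHCMhGhgTFx0QDAsPFh4eHCAiIhwZExEVCwkNDhMeJR4hJSckFxAMDAgGCA4YIigoJSkmIBQLBwcFBQYMFR4lKCopHxMODAoGBAMFDhMZHB4hJBoOCgoIBQ="/>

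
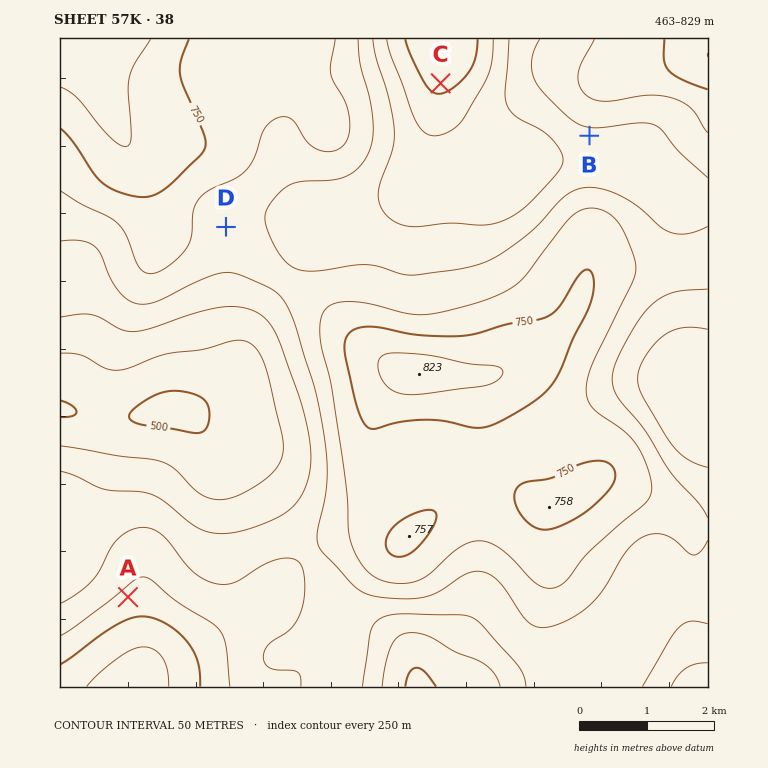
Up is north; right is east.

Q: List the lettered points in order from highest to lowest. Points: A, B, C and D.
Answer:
A D B C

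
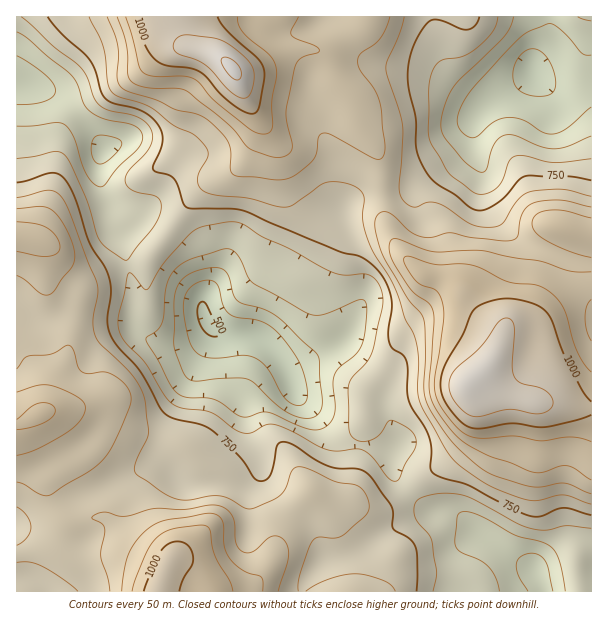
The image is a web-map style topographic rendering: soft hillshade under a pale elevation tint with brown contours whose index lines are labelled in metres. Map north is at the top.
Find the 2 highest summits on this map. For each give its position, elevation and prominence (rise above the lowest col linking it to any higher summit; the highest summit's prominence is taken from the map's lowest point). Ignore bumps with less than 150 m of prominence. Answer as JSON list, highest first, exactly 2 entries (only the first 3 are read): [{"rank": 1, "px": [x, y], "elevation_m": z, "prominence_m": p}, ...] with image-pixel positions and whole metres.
[{"rank": 1, "px": [233, 69], "elevation_m": 1110, "prominence_m": 618}, {"rank": 2, "px": [473, 380], "elevation_m": 1090, "prominence_m": 262}]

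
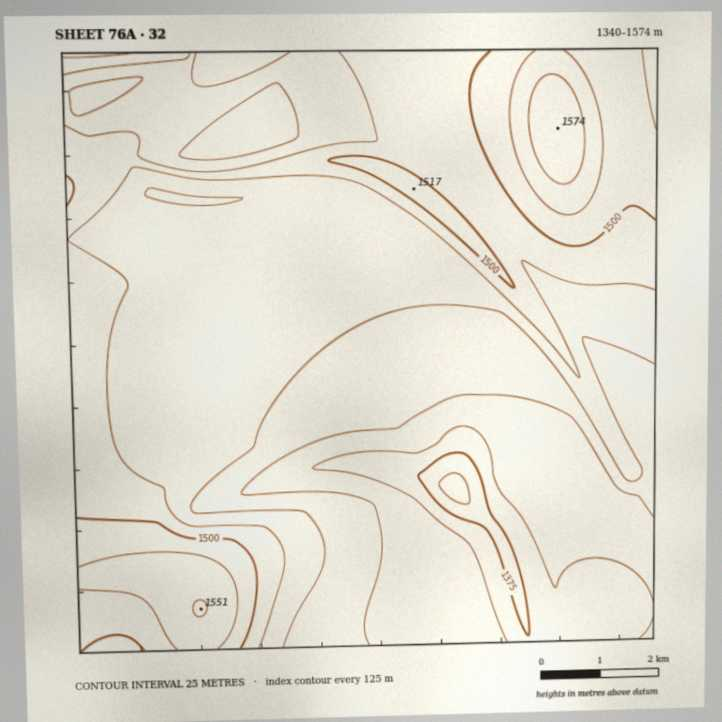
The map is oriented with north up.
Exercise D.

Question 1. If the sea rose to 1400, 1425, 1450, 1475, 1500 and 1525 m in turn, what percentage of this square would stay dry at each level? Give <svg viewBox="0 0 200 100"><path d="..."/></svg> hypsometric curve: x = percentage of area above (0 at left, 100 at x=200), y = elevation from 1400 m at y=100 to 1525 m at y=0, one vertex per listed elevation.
<svg viewBox="0 0 200 100"><path d="M185 100l-25-20-32-20-63-20-34-20-18-20"/></svg>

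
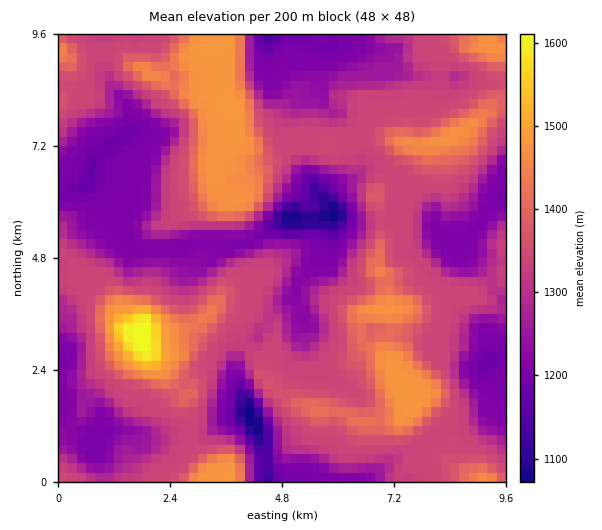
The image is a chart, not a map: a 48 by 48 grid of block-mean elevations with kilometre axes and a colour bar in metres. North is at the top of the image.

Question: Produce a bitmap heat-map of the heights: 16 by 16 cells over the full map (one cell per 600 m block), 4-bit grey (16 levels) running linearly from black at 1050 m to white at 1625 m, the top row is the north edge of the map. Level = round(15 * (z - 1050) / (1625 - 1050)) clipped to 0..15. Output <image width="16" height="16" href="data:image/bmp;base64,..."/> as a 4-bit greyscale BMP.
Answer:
<image width="16" height="16" href="data:image/bmp;base64,Qk32AAAAAAAAAHYAAAAoAAAAEAAAABAAAAABAAQAAAAAAIAAAAATCwAAEwsAABAAAAAAAAAAAAAAABEREQAiIiIAMzMzAERERABVVVUAZmZmAHd3dwCIiIgAmZmZAKqqqgC7u7sAzMzMAN3d3QDu7u4A////AHVni5NFZniZVFZ3U3iIiIZVZ4YliZq5dFeJl0iIirpkWM2oaHeKqFRp7al3VpqYZHmpiYdXmqh3h2ZWd1V5h2dlRURFRFh1RlRGiZQhSHVUREaLuENYh3RERYu5d3iZlmREe7h3iJq4h1ebtmZ4iImHiquURVZneJeIq5NERXib"/>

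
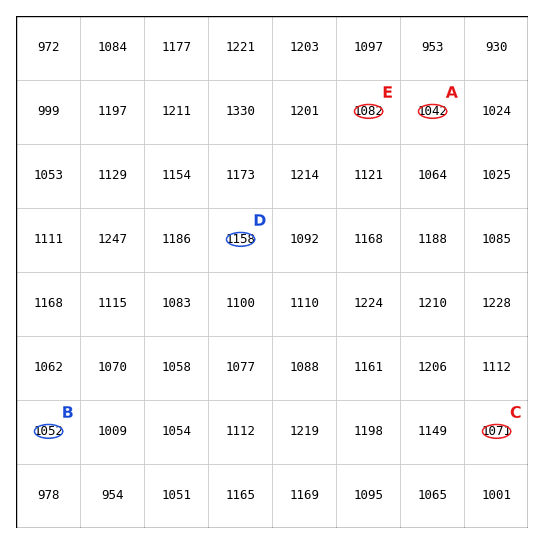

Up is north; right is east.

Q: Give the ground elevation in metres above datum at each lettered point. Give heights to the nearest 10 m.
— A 1040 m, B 1050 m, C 1070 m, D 1160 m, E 1080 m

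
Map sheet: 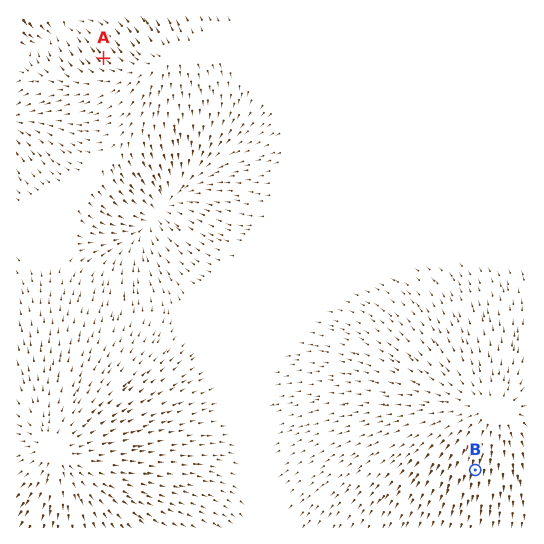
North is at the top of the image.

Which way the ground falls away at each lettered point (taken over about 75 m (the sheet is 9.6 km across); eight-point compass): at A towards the NW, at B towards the S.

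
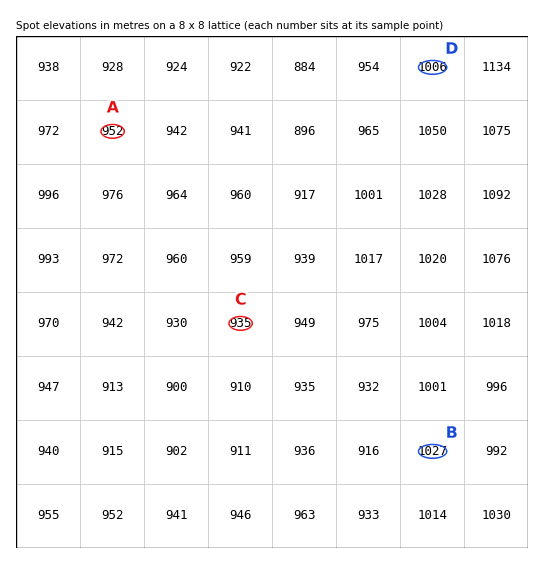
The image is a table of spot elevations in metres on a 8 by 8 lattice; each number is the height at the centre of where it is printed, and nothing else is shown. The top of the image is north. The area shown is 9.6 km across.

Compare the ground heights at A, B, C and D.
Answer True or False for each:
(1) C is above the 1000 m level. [False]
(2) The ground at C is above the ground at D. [False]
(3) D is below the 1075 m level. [True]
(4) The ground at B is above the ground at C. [True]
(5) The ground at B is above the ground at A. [True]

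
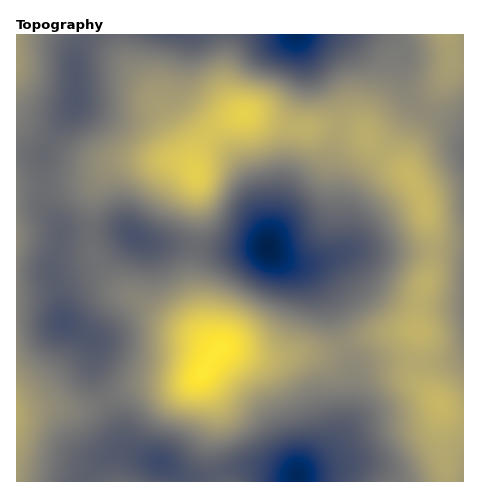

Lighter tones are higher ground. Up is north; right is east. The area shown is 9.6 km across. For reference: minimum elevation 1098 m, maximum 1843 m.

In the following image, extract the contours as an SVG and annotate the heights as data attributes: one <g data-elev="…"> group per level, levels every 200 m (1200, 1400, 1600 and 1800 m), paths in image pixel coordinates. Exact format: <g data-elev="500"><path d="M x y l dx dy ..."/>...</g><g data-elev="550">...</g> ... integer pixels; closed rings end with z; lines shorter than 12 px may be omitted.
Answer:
<g data-elev="1200"><path d="M273 481l2-12 5-9 8-7 11-2 9 2 7 7 5 10 0 11"/><path d="M274 277l-11-3-11-7-7-8-3-10 2-13 6-12 8-7 11-3 11 1 9 7 14 41-2 7-6 5-9 3z"/><path d="M319 35l-3 9-5 7-6 4-7 1-10-2-9-5-5-6-1-8"/></g><g data-elev="1400"><path d="M61 481l8-24 4-7 35-28 9-5 6 0 7 2 20 11 28 9 22 16 10 2 10-1 11-5 48-25 47-14 20-2 10 1 7 6 9 21 10 19 2 6-1 6-8 12"/><path d="M90 381l-8-4-16-18-24-13-5-7-3-8-1-11 3-24-3-27 10-29 1-27 5-5 7 1 8 3 8 6 5 7 3 8-4 17 0 10 11 34 8 12 21 18 5 10 1 7-2 9-9 18-10 11-5 2z"/><path d="M309 308l-31-8-22-9-35-22-10-8-6-8-1-7 16-18 16-30 6-7 7-5 24-6 8 0 7 1 10 6 28 25 7 3 17 0 11 4 10 9 8 11 3 9-1 9-4 10-9 10-34 28-11 3z"/><path d="M144 267l-15-4-12-5-7-7-7-10-2-9 1-7 6-8 8-6 9-3 10 3 40 22 10 9 1 4-1 3-18 13-12 5z"/><path d="M41 161l-3-3 1-4 3-5 5-1 1 3-2 6-2 4z"/><path d="M114 35l-11 5-6 11 0 14 3 37-4 14-6 7-9 7-31 12-2-14-1-16 7-30 2-32 5-15"/><path d="M374 35l-16 18-21 12-18 14-12 3-9-1-39-15-8-6-13-15-8-4-9 0-21 9-11 2-39-10-24-7"/></g><g data-elev="1600"><path d="M459 481l4-17"/><path d="M17 460l10-30 2-13-3-15-9-17"/><path d="M211 425l11 1 10-5 20-24 28-15 14-9 14-13 3-8-2-5-4-3-22-12-21-16-17-10-25-11-21-3-11 2-10 6-12 9-6 9-4 12 0 27-3 30 5 14 9 9 9 5z"/><path d="M463 383l-12-15-3-6 1-26-7-27 5-32-2-24 3-27-2-30-5-15-15-31-6-8-6-5-17-7-17-18-11-7-14-2-28 5-27-1-8-4-21-15-46-16-7 1-7 3-31 25-8 3-12 1-3 2-10 20-19 24-2 7 0 6 6 9 13 12 18 12 22 11 14 3 10-4 8-11 14-26 8-8 37-12 10-2 27 4 19-1 5 2 30 20 28 30 22 42 2 9-13 26-10 24-21 22-3 8 3 6 13 17 3 24 14 23 7 30 24 47"/><path d="M437 35l7 15 3 17 2 4 4-2 3-4 0-18 3-12"/></g><g data-elev="1800"><path d="M196 393l9-1 8-5 28-29 3-7 0-8-3-7-6-6-11-4-14 0-9 3-6 5-12 46 0 5 4 4z"/></g>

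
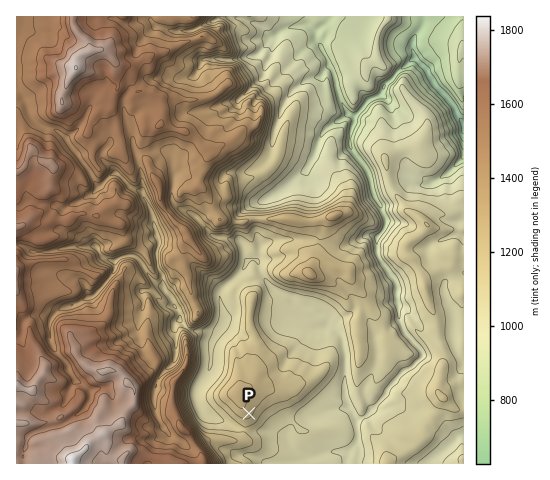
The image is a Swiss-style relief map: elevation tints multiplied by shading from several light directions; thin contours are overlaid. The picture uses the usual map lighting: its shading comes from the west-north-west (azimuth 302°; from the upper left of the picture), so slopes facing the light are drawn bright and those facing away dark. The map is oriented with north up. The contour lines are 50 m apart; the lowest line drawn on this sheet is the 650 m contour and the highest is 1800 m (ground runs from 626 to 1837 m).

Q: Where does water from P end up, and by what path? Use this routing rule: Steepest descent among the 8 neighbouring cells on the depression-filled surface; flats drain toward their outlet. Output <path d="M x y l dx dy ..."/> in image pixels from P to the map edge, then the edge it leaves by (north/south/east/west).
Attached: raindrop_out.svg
<path d="M249 413l17 18 7 0 4 1 25 26 12 0 16-6 12 0 4 3 0 8"/>
exit: south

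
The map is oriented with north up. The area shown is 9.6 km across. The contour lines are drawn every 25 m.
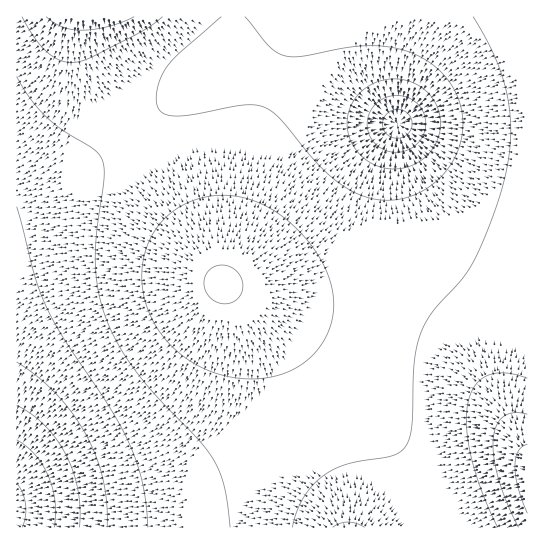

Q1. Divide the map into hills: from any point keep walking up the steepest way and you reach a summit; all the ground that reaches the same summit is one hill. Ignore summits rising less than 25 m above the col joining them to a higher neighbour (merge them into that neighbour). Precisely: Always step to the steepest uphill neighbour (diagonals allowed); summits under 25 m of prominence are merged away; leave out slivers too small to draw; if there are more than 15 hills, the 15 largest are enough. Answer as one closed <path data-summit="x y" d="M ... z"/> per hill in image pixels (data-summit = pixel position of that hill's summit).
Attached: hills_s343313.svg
<path data-summit="223 285" d="M221 67l-11 0-11 6-50 48-39 30-33 20-61 27 1 309 120-14 57-14 65-31 75-40 19-17 12-21 7-21 9-50 4-49 0-65 4-30 8-30-75-24-84-30z"/><path data-summit="527 478" d="M527 16l-295 1-5 25-17 25 11 0 17 4 84 30 75 24-8 30-4 30 0 65-4 49-9 50-7 21-12 21-19 17-117 61-39 15-27 7-54 8-76 6-5 2 1 21 511-1z"/><path data-summit="89 17" d="M231 16l-214 0-1 181 37-14 36-19 34-23 26-20 68-63 10-16 4-12z"/>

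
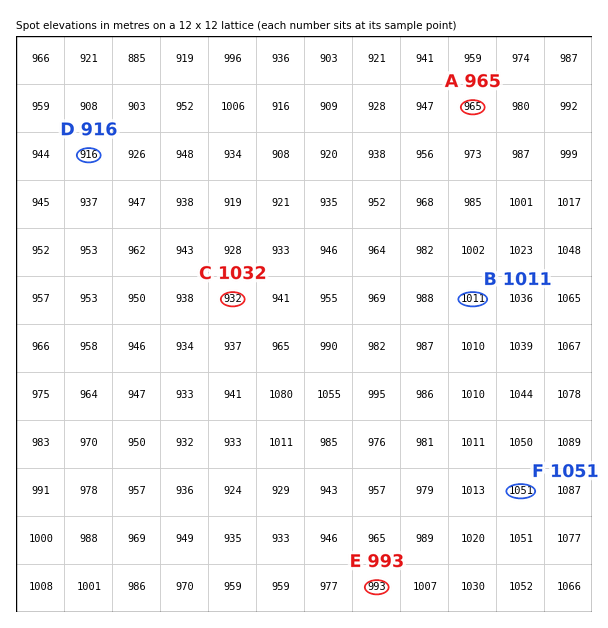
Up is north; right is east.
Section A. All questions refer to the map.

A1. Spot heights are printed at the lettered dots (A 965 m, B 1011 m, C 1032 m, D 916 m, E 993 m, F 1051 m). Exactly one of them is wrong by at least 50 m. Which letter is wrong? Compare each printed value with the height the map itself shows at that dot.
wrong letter C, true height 932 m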